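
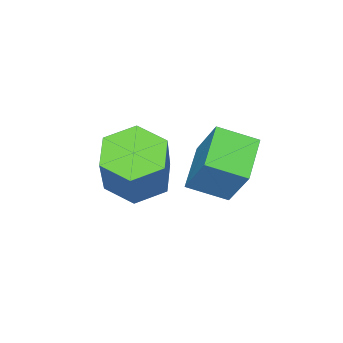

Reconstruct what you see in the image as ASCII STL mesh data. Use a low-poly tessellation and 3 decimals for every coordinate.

solid 
facet normal -0.499 0.779 -0.380
outer loop
vertex -4.717 0.052 0.352
vertex -3.401 0.594 -0.263
vertex -4.992 -0.765 -0.96
endloop
endfacet
facet normal -0.849 -0.350 0.396
outer loop
vertex -4.359 -1.754 -0.477
vertex -4.717 0.052 0.352
vertex -4.992 -0.765 -0.96
endloop
endfacet
facet normal -0.499 0.779 -0.380
outer loop
vertex -4.992 -0.765 -0.96
vertex -3.401 0.594 -0.263
vertex -3.677 -0.223 -1.575
endloop
endfacet
facet normal -0.176 -0.521 -0.835
outer loop
vertex -3.677 -0.223 -1.575
vertex -4.359 -1.754 -0.477
vertex -4.992 -0.765 -0.96
endloop
endfacet
facet normal 0.176 0.521 0.835
outer loop
vertex -4.717 0.052 0.352
vertex -2.768 -0.395 0.22
vertex -3.401 0.594 -0.263
endloop
endfacet
facet normal -0.849 -0.350 0.397
outer loop
vertex -4.083 -0.937 0.835
vertex -4.717 0.052 0.352
vertex -4.359 -1.754 -0.477
endloop
endfacet
facet normal 0.176 0.521 0.835
outer loop
vertex -4.083 -0.937 0.835
vertex -2.768 -0.395 0.22
vertex -4.717 0.052 0.352
endloop
endfacet
facet normal 0.849 0.350 -0.396
outer loop
vertex -3.401 0.594 -0.263
vertex -2.768 -0.395 0.22
vertex -3.677 -0.223 -1.575
endloop
endfacet
facet normal -0.176 -0.521 -0.835
outer loop
vertex -3.043 -1.212 -1.092
vertex -4.359 -1.754 -0.477
vertex -3.677 -0.223 -1.575
endloop
endfacet
facet normal 0.849 0.351 -0.396
outer loop
vertex -3.677 -0.223 -1.575
vertex -2.768 -0.395 0.22
vertex -3.043 -1.212 -1.092
endloop
endfacet
facet normal 0.499 -0.779 0.380
outer loop
vertex -3.043 -1.212 -1.092
vertex -4.083 -0.937 0.835
vertex -4.359 -1.754 -0.477
endloop
endfacet
facet normal 0.499 -0.779 0.380
outer loop
vertex -2.768 -0.395 0.22
vertex -4.083 -0.937 0.835
vertex -3.043 -1.212 -1.092
endloop
endfacet
facet normal -0.472 -0.303 -0.828
outer loop
vertex -2.524 -2.509 -1.995
vertex -3.227 -2.931 -1.44
vertex -3.323 -1.989 -1.73
endloop
endfacet
facet normal 0.354 0.795 -0.493
outer loop
vertex -2.524 -2.509 -1.995
vertex -3.323 -1.989 -1.73
vertex -1.59 -1.908 -0.355
endloop
endfacet
facet normal 0.354 0.795 -0.493
outer loop
vertex -1.59 -1.908 -0.355
vertex -3.323 -1.989 -1.73
vertex -2.39 -1.388 -0.09
endloop
endfacet
facet normal 0.472 0.304 0.828
outer loop
vertex -1.59 -1.908 -0.355
vertex -2.39 -1.388 -0.09
vertex -2.293 -2.329 0.2
endloop
endfacet
facet normal -0.472 -0.303 -0.828
outer loop
vertex -3.323 -1.989 -1.73
vertex -3.227 -2.931 -1.44
vertex -4.026 -2.41 -1.175
endloop
endfacet
facet normal -0.523 0.853 -0.015
outer loop
vertex -3.323 -1.989 -1.73
vertex -4.026 -2.41 -1.175
vertex -2.39 -1.388 -0.09
endloop
endfacet
facet normal -0.522 0.853 -0.015
outer loop
vertex -2.39 -1.388 -0.09
vertex -4.026 -2.41 -1.175
vertex -3.093 -1.809 0.464
endloop
endfacet
facet normal 0.471 0.304 0.828
outer loop
vertex -2.39 -1.388 -0.09
vertex -3.093 -1.809 0.464
vertex -2.293 -2.329 0.2
endloop
endfacet
facet normal -0.472 -0.303 -0.828
outer loop
vertex -4.026 -2.41 -1.175
vertex -3.227 -2.931 -1.44
vertex -3.93 -3.352 -0.885
endloop
endfacet
facet normal -0.877 0.058 0.478
outer loop
vertex -4.026 -2.41 -1.175
vertex -3.93 -3.352 -0.885
vertex -3.093 -1.809 0.464
endloop
endfacet
facet normal -0.876 0.057 0.478
outer loop
vertex -3.093 -1.809 0.464
vertex -3.93 -3.352 -0.885
vertex -2.996 -2.751 0.755
endloop
endfacet
facet normal 0.471 0.304 0.828
outer loop
vertex -3.093 -1.809 0.464
vertex -2.996 -2.751 0.755
vertex -2.293 -2.329 0.2
endloop
endfacet
facet normal -0.472 -0.304 -0.828
outer loop
vertex -3.93 -3.352 -0.885
vertex -3.227 -2.931 -1.44
vertex -3.13 -3.872 -1.15
endloop
endfacet
facet normal -0.354 -0.795 0.493
outer loop
vertex -3.93 -3.352 -0.885
vertex -3.13 -3.872 -1.15
vertex -2.996 -2.751 0.755
endloop
endfacet
facet normal -0.354 -0.795 0.493
outer loop
vertex -2.996 -2.751 0.755
vertex -3.13 -3.872 -1.15
vertex -2.197 -3.271 0.49
endloop
endfacet
facet normal 0.472 0.303 0.828
outer loop
vertex -2.996 -2.751 0.755
vertex -2.197 -3.271 0.49
vertex -2.293 -2.329 0.2
endloop
endfacet
facet normal -0.471 -0.304 -0.828
outer loop
vertex -3.13 -3.872 -1.15
vertex -3.227 -2.931 -1.44
vertex -2.427 -3.451 -1.704
endloop
endfacet
facet normal 0.522 -0.853 0.015
outer loop
vertex -3.13 -3.872 -1.15
vertex -2.427 -3.451 -1.704
vertex -2.197 -3.271 0.49
endloop
endfacet
facet normal 0.523 -0.853 0.015
outer loop
vertex -2.197 -3.271 0.49
vertex -2.427 -3.451 -1.704
vertex -1.494 -2.85 -0.065
endloop
endfacet
facet normal 0.472 0.303 0.828
outer loop
vertex -2.197 -3.271 0.49
vertex -1.494 -2.85 -0.065
vertex -2.293 -2.329 0.2
endloop
endfacet
facet normal -0.471 -0.304 -0.828
outer loop
vertex -2.427 -3.451 -1.704
vertex -3.227 -2.931 -1.44
vertex -2.524 -2.509 -1.995
endloop
endfacet
facet normal 0.877 -0.057 -0.478
outer loop
vertex -2.427 -3.451 -1.704
vertex -2.524 -2.509 -1.995
vertex -1.494 -2.85 -0.065
endloop
endfacet
facet normal 0.876 -0.058 -0.478
outer loop
vertex -1.494 -2.85 -0.065
vertex -2.524 -2.509 -1.995
vertex -1.59 -1.908 -0.355
endloop
endfacet
facet normal 0.472 0.303 0.828
outer loop
vertex -1.494 -2.85 -0.065
vertex -1.59 -1.908 -0.355
vertex -2.293 -2.329 0.2
endloop
endfacet

endsolid


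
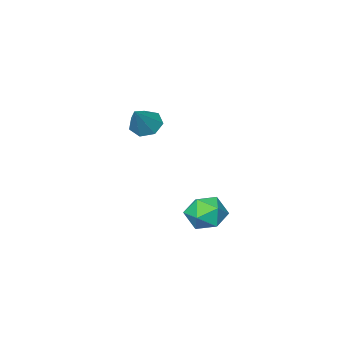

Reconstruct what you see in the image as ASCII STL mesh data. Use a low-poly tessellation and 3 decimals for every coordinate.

solid 
facet normal -0.970 0.020 0.241
outer loop
vertex -4.304 3.025 -3.475
vertex -4.352 2.012 -3.582
vertex -4.118 2.419 -2.676
endloop
endfacet
facet normal -0.618 0.551 0.561
outer loop
vertex -4.304 3.025 -3.475
vertex -4.118 2.419 -2.676
vertex -3.535 3.24 -2.84
endloop
endfacet
facet normal -0.311 0.949 0.055
outer loop
vertex -4.304 3.025 -3.475
vertex -3.535 3.24 -2.84
vertex -3.408 3.34 -3.847
endloop
endfacet
facet normal -0.474 0.664 -0.578
outer loop
vertex -4.304 3.025 -3.475
vertex -3.408 3.34 -3.847
vertex -3.912 2.581 -4.306
endloop
endfacet
facet normal -0.881 0.091 -0.464
outer loop
vertex -4.304 3.025 -3.475
vertex -3.912 2.581 -4.306
vertex -4.352 2.012 -3.582
endloop
endfacet
facet normal -0.100 0.263 0.960
outer loop
vertex -3.535 3.24 -2.84
vertex -4.118 2.419 -2.676
vertex -3.108 2.359 -2.554
endloop
endfacet
facet normal -0.671 -0.596 0.441
outer loop
vertex -4.118 2.419 -2.676
vertex -4.352 2.012 -3.582
vertex -3.612 1.6 -3.013
endloop
endfacet
facet normal -0.527 -0.483 -0.700
outer loop
vertex -4.352 2.012 -3.582
vertex -3.912 2.581 -4.306
vertex -3.485 1.7 -4.02
endloop
endfacet
facet normal 0.133 0.446 -0.885
outer loop
vertex -3.912 2.581 -4.306
vertex -3.408 3.34 -3.847
vertex -2.902 2.521 -4.184
endloop
endfacet
facet normal 0.397 0.907 0.140
outer loop
vertex -3.408 3.34 -3.847
vertex -3.535 3.24 -2.84
vertex -2.668 2.928 -3.278
endloop
endfacet
facet normal 0.474 -0.664 0.578
outer loop
vertex -2.716 1.915 -3.385
vertex -3.108 2.359 -2.554
vertex -3.612 1.6 -3.013
endloop
endfacet
facet normal 0.311 -0.949 -0.055
outer loop
vertex -2.716 1.915 -3.385
vertex -3.612 1.6 -3.013
vertex -3.485 1.7 -4.02
endloop
endfacet
facet normal 0.618 -0.551 -0.561
outer loop
vertex -2.716 1.915 -3.385
vertex -3.485 1.7 -4.02
vertex -2.902 2.521 -4.184
endloop
endfacet
facet normal 0.970 -0.020 -0.241
outer loop
vertex -2.716 1.915 -3.385
vertex -2.902 2.521 -4.184
vertex -2.668 2.928 -3.278
endloop
endfacet
facet normal 0.881 -0.091 0.464
outer loop
vertex -2.716 1.915 -3.385
vertex -2.668 2.928 -3.278
vertex -3.108 2.359 -2.554
endloop
endfacet
facet normal -0.133 -0.446 0.885
outer loop
vertex -3.612 1.6 -3.013
vertex -3.108 2.359 -2.554
vertex -4.118 2.419 -2.676
endloop
endfacet
facet normal -0.397 -0.907 -0.140
outer loop
vertex -3.485 1.7 -4.02
vertex -3.612 1.6 -3.013
vertex -4.352 2.012 -3.582
endloop
endfacet
facet normal 0.100 -0.263 -0.960
outer loop
vertex -2.902 2.521 -4.184
vertex -3.485 1.7 -4.02
vertex -3.912 2.581 -4.306
endloop
endfacet
facet normal 0.671 0.596 -0.441
outer loop
vertex -2.668 2.928 -3.278
vertex -2.902 2.521 -4.184
vertex -3.408 3.34 -3.847
endloop
endfacet
facet normal 0.527 0.483 0.700
outer loop
vertex -3.108 2.359 -2.554
vertex -2.668 2.928 -3.278
vertex -3.535 3.24 -2.84
endloop
endfacet
facet normal -0.605 -0.333 -0.723
outer loop
vertex -1.372 0.682 1.054
vertex -1.871 0.436 1.585
vertex -1.837 1.123 1.24
endloop
endfacet
facet normal 0.595 0.750 -0.290
outer loop
vertex -1.372 0.682 1.054
vertex -1.837 1.123 1.24
vertex -0.909 0.964 2.735
endloop
endfacet
facet normal -0.606 -0.333 -0.722
outer loop
vertex -1.837 1.123 1.24
vertex -1.871 0.436 1.585
vertex -2.328 1.047 1.687
endloop
endfacet
facet normal -0.037 0.991 0.128
outer loop
vertex -1.837 1.123 1.24
vertex -2.328 1.047 1.687
vertex -0.909 0.964 2.735
endloop
endfacet
facet normal -0.605 -0.332 -0.723
outer loop
vertex -2.328 1.047 1.687
vertex -1.871 0.436 1.585
vertex -2.476 0.511 2.057
endloop
endfacet
facet normal -0.458 0.587 0.667
outer loop
vertex -2.328 1.047 1.687
vertex -2.476 0.511 2.057
vertex -0.909 0.964 2.735
endloop
endfacet
facet normal -0.605 -0.333 -0.723
outer loop
vertex -2.476 0.511 2.057
vertex -1.871 0.436 1.585
vertex -2.168 -0.082 2.072
endloop
endfacet
facet normal -0.353 -0.160 0.922
outer loop
vertex -2.476 0.511 2.057
vertex -2.168 -0.082 2.072
vertex -0.909 0.964 2.735
endloop
endfacet
facet normal -0.606 -0.332 -0.723
outer loop
vertex -2.168 -0.082 2.072
vertex -1.871 0.436 1.585
vertex -1.637 -0.285 1.72
endloop
endfacet
facet normal 0.201 -0.686 0.699
outer loop
vertex -2.168 -0.082 2.072
vertex -1.637 -0.285 1.72
vertex -0.909 0.964 2.735
endloop
endfacet
facet normal -0.606 -0.332 -0.723
outer loop
vertex -1.637 -0.285 1.72
vertex -1.871 0.436 1.585
vertex -1.283 0.055 1.267
endloop
endfacet
facet normal 0.786 -0.595 0.168
outer loop
vertex -1.637 -0.285 1.72
vertex -1.283 0.055 1.267
vertex -0.909 0.964 2.735
endloop
endfacet
facet normal -0.606 -0.332 -0.723
outer loop
vertex -1.283 0.055 1.267
vertex -1.871 0.436 1.585
vertex -1.372 0.682 1.054
endloop
endfacet
facet normal 0.961 0.044 -0.272
outer loop
vertex -1.283 0.055 1.267
vertex -1.372 0.682 1.054
vertex -0.909 0.964 2.735
endloop
endfacet

endsolid


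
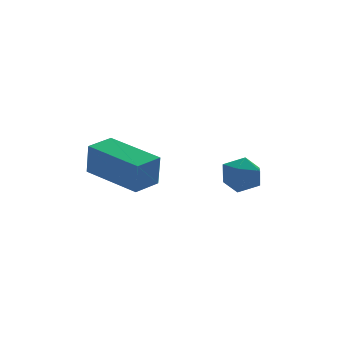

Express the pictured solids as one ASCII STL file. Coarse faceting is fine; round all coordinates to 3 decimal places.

solid 
facet normal -0.907 -0.416 -0.069
outer loop
vertex -2.562 -2.573 -2.234
vertex -3.384 -0.827 -1.955
vertex -2.559 -2.4 -3.31
endloop
endfacet
facet normal 0.422 -0.895 -0.143
outer loop
vertex -1.716 -2.013 -3.245
vertex -2.562 -2.573 -2.234
vertex -2.559 -2.4 -3.31
endloop
endfacet
facet normal -0.907 -0.416 -0.069
outer loop
vertex -2.559 -2.4 -3.31
vertex -3.384 -0.827 -1.955
vertex -3.381 -0.654 -3.031
endloop
endfacet
facet normal 0.003 0.159 -0.987
outer loop
vertex -3.381 -0.654 -3.031
vertex -1.716 -2.013 -3.245
vertex -2.559 -2.4 -3.31
endloop
endfacet
facet normal -0.003 -0.159 0.987
outer loop
vertex -2.562 -2.573 -2.234
vertex -2.541 -0.44 -1.89
vertex -3.384 -0.827 -1.955
endloop
endfacet
facet normal 0.422 -0.895 -0.143
outer loop
vertex -1.719 -2.186 -2.169
vertex -2.562 -2.573 -2.234
vertex -1.716 -2.013 -3.245
endloop
endfacet
facet normal -0.003 -0.159 0.987
outer loop
vertex -1.719 -2.186 -2.169
vertex -2.541 -0.44 -1.89
vertex -2.562 -2.573 -2.234
endloop
endfacet
facet normal -0.422 0.895 0.143
outer loop
vertex -3.384 -0.827 -1.955
vertex -2.541 -0.44 -1.89
vertex -3.381 -0.654 -3.031
endloop
endfacet
facet normal 0.003 0.159 -0.987
outer loop
vertex -2.538 -0.267 -2.966
vertex -1.716 -2.013 -3.245
vertex -3.381 -0.654 -3.031
endloop
endfacet
facet normal -0.422 0.895 0.143
outer loop
vertex -3.381 -0.654 -3.031
vertex -2.541 -0.44 -1.89
vertex -2.538 -0.267 -2.966
endloop
endfacet
facet normal 0.907 0.416 0.069
outer loop
vertex -2.538 -0.267 -2.966
vertex -1.719 -2.186 -2.169
vertex -1.716 -2.013 -3.245
endloop
endfacet
facet normal 0.907 0.416 0.069
outer loop
vertex -2.541 -0.44 -1.89
vertex -1.719 -2.186 -2.169
vertex -2.538 -0.267 -2.966
endloop
endfacet
facet normal 0.056 0.940 -0.338
outer loop
vertex 1.138 -1.802 -3.704
vertex 0.458 -1.705 -3.547
vertex 0.954 -1.562 -3.067
endloop
endfacet
facet normal 0.685 0.724 -0.075
outer loop
vertex 1.138 -1.802 -3.704
vertex 0.954 -1.562 -3.067
vertex 1.461 -2.048 -3.128
endloop
endfacet
facet normal 0.888 0.145 -0.436
outer loop
vertex 1.138 -1.802 -3.704
vertex 1.461 -2.048 -3.128
vertex 1.279 -2.49 -3.645
endloop
endfacet
facet normal 0.387 0.000 -0.922
outer loop
vertex 1.138 -1.802 -3.704
vertex 1.279 -2.49 -3.645
vertex 0.659 -2.278 -3.905
endloop
endfacet
facet normal -0.128 0.493 -0.861
outer loop
vertex 1.138 -1.802 -3.704
vertex 0.659 -2.278 -3.905
vertex 0.458 -1.705 -3.547
endloop
endfacet
facet normal 0.587 0.537 0.606
outer loop
vertex 1.461 -2.048 -3.128
vertex 0.954 -1.562 -3.067
vertex 0.981 -2.102 -2.615
endloop
endfacet
facet normal -0.430 0.884 0.181
outer loop
vertex 0.954 -1.562 -3.067
vertex 0.458 -1.705 -3.547
vertex 0.361 -1.89 -2.875
endloop
endfacet
facet normal -0.729 0.160 -0.665
outer loop
vertex 0.458 -1.705 -3.547
vertex 0.659 -2.278 -3.905
vertex 0.179 -2.332 -3.392
endloop
endfacet
facet normal 0.104 -0.635 -0.765
outer loop
vertex 0.659 -2.278 -3.905
vertex 1.279 -2.49 -3.645
vertex 0.686 -2.818 -3.453
endloop
endfacet
facet normal 0.915 -0.402 0.021
outer loop
vertex 1.279 -2.49 -3.645
vertex 1.461 -2.048 -3.128
vertex 1.182 -2.675 -2.973
endloop
endfacet
facet normal -0.387 -0.000 0.922
outer loop
vertex 0.502 -2.578 -2.816
vertex 0.981 -2.102 -2.615
vertex 0.361 -1.89 -2.875
endloop
endfacet
facet normal -0.888 -0.145 0.436
outer loop
vertex 0.502 -2.578 -2.816
vertex 0.361 -1.89 -2.875
vertex 0.179 -2.332 -3.392
endloop
endfacet
facet normal -0.685 -0.724 0.075
outer loop
vertex 0.502 -2.578 -2.816
vertex 0.179 -2.332 -3.392
vertex 0.686 -2.818 -3.453
endloop
endfacet
facet normal -0.056 -0.940 0.338
outer loop
vertex 0.502 -2.578 -2.816
vertex 0.686 -2.818 -3.453
vertex 1.182 -2.675 -2.973
endloop
endfacet
facet normal 0.128 -0.493 0.861
outer loop
vertex 0.502 -2.578 -2.816
vertex 1.182 -2.675 -2.973
vertex 0.981 -2.102 -2.615
endloop
endfacet
facet normal -0.104 0.635 0.765
outer loop
vertex 0.361 -1.89 -2.875
vertex 0.981 -2.102 -2.615
vertex 0.954 -1.562 -3.067
endloop
endfacet
facet normal -0.915 0.402 -0.021
outer loop
vertex 0.179 -2.332 -3.392
vertex 0.361 -1.89 -2.875
vertex 0.458 -1.705 -3.547
endloop
endfacet
facet normal -0.587 -0.537 -0.606
outer loop
vertex 0.686 -2.818 -3.453
vertex 0.179 -2.332 -3.392
vertex 0.659 -2.278 -3.905
endloop
endfacet
facet normal 0.430 -0.884 -0.181
outer loop
vertex 1.182 -2.675 -2.973
vertex 0.686 -2.818 -3.453
vertex 1.279 -2.49 -3.645
endloop
endfacet
facet normal 0.729 -0.160 0.665
outer loop
vertex 0.981 -2.102 -2.615
vertex 1.182 -2.675 -2.973
vertex 1.461 -2.048 -3.128
endloop
endfacet

endsolid


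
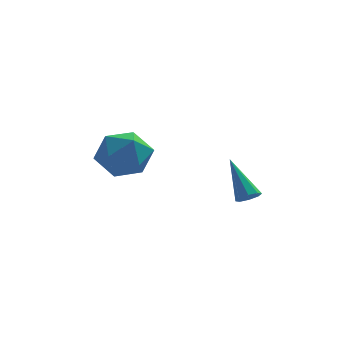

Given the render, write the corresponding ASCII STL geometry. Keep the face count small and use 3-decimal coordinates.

solid 
facet normal -0.340 0.614 0.712
outer loop
vertex -4.095 3.852 -2.656
vertex -4.191 2.909 -1.889
vertex -3.153 3.547 -1.944
endloop
endfacet
facet normal 0.104 0.957 0.272
outer loop
vertex -4.095 3.852 -2.656
vertex -3.153 3.547 -1.944
vertex -2.962 3.857 -3.108
endloop
endfacet
facet normal -0.159 0.907 -0.389
outer loop
vertex -4.095 3.852 -2.656
vertex -2.962 3.857 -3.108
vertex -3.883 3.41 -3.773
endloop
endfacet
facet normal -0.767 0.534 -0.357
outer loop
vertex -4.095 3.852 -2.656
vertex -3.883 3.41 -3.773
vertex -4.642 2.824 -3.019
endloop
endfacet
facet normal -0.878 0.353 0.324
outer loop
vertex -4.095 3.852 -2.656
vertex -4.642 2.824 -3.019
vertex -4.191 2.909 -1.889
endloop
endfacet
facet normal 0.733 0.618 0.285
outer loop
vertex -2.962 3.857 -3.108
vertex -3.153 3.547 -1.944
vertex -2.358 2.916 -2.621
endloop
endfacet
facet normal 0.014 0.064 0.998
outer loop
vertex -3.153 3.547 -1.944
vertex -4.191 2.909 -1.889
vertex -3.117 2.33 -1.867
endloop
endfacet
facet normal -0.857 -0.359 0.369
outer loop
vertex -4.191 2.909 -1.889
vertex -4.642 2.824 -3.019
vertex -4.038 1.883 -2.532
endloop
endfacet
facet normal -0.677 -0.066 -0.733
outer loop
vertex -4.642 2.824 -3.019
vertex -3.883 3.41 -3.773
vertex -3.847 2.193 -3.696
endloop
endfacet
facet normal 0.306 0.538 -0.785
outer loop
vertex -3.883 3.41 -3.773
vertex -2.962 3.857 -3.108
vertex -2.809 2.831 -3.751
endloop
endfacet
facet normal 0.767 -0.534 0.357
outer loop
vertex -2.905 1.888 -2.984
vertex -2.358 2.916 -2.621
vertex -3.117 2.33 -1.867
endloop
endfacet
facet normal 0.159 -0.907 0.389
outer loop
vertex -2.905 1.888 -2.984
vertex -3.117 2.33 -1.867
vertex -4.038 1.883 -2.532
endloop
endfacet
facet normal -0.104 -0.957 -0.272
outer loop
vertex -2.905 1.888 -2.984
vertex -4.038 1.883 -2.532
vertex -3.847 2.193 -3.696
endloop
endfacet
facet normal 0.340 -0.614 -0.712
outer loop
vertex -2.905 1.888 -2.984
vertex -3.847 2.193 -3.696
vertex -2.809 2.831 -3.751
endloop
endfacet
facet normal 0.878 -0.353 -0.324
outer loop
vertex -2.905 1.888 -2.984
vertex -2.809 2.831 -3.751
vertex -2.358 2.916 -2.621
endloop
endfacet
facet normal 0.677 0.066 0.733
outer loop
vertex -3.117 2.33 -1.867
vertex -2.358 2.916 -2.621
vertex -3.153 3.547 -1.944
endloop
endfacet
facet normal -0.306 -0.538 0.785
outer loop
vertex -4.038 1.883 -2.532
vertex -3.117 2.33 -1.867
vertex -4.191 2.909 -1.889
endloop
endfacet
facet normal -0.733 -0.618 -0.285
outer loop
vertex -3.847 2.193 -3.696
vertex -4.038 1.883 -2.532
vertex -4.642 2.824 -3.019
endloop
endfacet
facet normal -0.014 -0.064 -0.998
outer loop
vertex -2.809 2.831 -3.751
vertex -3.847 2.193 -3.696
vertex -3.883 3.41 -3.773
endloop
endfacet
facet normal 0.857 0.359 -0.369
outer loop
vertex -2.358 2.916 -2.621
vertex -2.809 2.831 -3.751
vertex -2.962 3.857 -3.108
endloop
endfacet
facet normal 0.340 -0.581 -0.739
outer loop
vertex 1.569 0.028 -3.61
vertex 1.091 -0.047 -3.771
vertex 1.456 0.295 -3.872
endloop
endfacet
facet normal 0.790 0.566 0.236
outer loop
vertex 1.569 0.028 -3.61
vertex 1.456 0.295 -3.872
vertex 0.429 1.087 -2.329
endloop
endfacet
facet normal 0.340 -0.581 -0.740
outer loop
vertex 1.456 0.295 -3.872
vertex 1.091 -0.047 -3.771
vertex 1.129 0.361 -4.074
endloop
endfacet
facet normal 0.335 0.910 -0.244
outer loop
vertex 1.456 0.295 -3.872
vertex 1.129 0.361 -4.074
vertex 0.429 1.087 -2.329
endloop
endfacet
facet normal 0.340 -0.581 -0.740
outer loop
vertex 1.129 0.361 -4.074
vertex 1.091 -0.047 -3.771
vertex 0.779 0.188 -4.099
endloop
endfacet
facet normal -0.362 0.800 -0.478
outer loop
vertex 1.129 0.361 -4.074
vertex 0.779 0.188 -4.099
vertex 0.429 1.087 -2.329
endloop
endfacet
facet normal 0.339 -0.582 -0.739
outer loop
vertex 0.779 0.188 -4.099
vertex 1.091 -0.047 -3.771
vertex 0.613 -0.122 -3.931
endloop
endfacet
facet normal -0.895 0.301 -0.330
outer loop
vertex 0.779 0.188 -4.099
vertex 0.613 -0.122 -3.931
vertex 0.429 1.087 -2.329
endloop
endfacet
facet normal 0.339 -0.580 -0.740
outer loop
vertex 0.613 -0.122 -3.931
vertex 1.091 -0.047 -3.771
vertex 0.726 -0.389 -3.67
endloop
endfacet
facet normal -0.950 -0.293 0.112
outer loop
vertex 0.613 -0.122 -3.931
vertex 0.726 -0.389 -3.67
vertex 0.429 1.087 -2.329
endloop
endfacet
facet normal 0.341 -0.582 -0.738
outer loop
vertex 0.726 -0.389 -3.67
vertex 1.091 -0.047 -3.771
vertex 1.053 -0.455 -3.467
endloop
endfacet
facet normal -0.495 -0.637 0.591
outer loop
vertex 0.726 -0.389 -3.67
vertex 1.053 -0.455 -3.467
vertex 0.429 1.087 -2.329
endloop
endfacet
facet normal 0.339 -0.582 -0.739
outer loop
vertex 1.053 -0.455 -3.467
vertex 1.091 -0.047 -3.771
vertex 1.402 -0.282 -3.443
endloop
endfacet
facet normal 0.204 -0.526 0.825
outer loop
vertex 1.053 -0.455 -3.467
vertex 1.402 -0.282 -3.443
vertex 0.429 1.087 -2.329
endloop
endfacet
facet normal 0.340 -0.581 -0.739
outer loop
vertex 1.402 -0.282 -3.443
vertex 1.091 -0.047 -3.771
vertex 1.569 0.028 -3.61
endloop
endfacet
facet normal 0.734 -0.030 0.678
outer loop
vertex 1.402 -0.282 -3.443
vertex 1.569 0.028 -3.61
vertex 0.429 1.087 -2.329
endloop
endfacet

endsolid


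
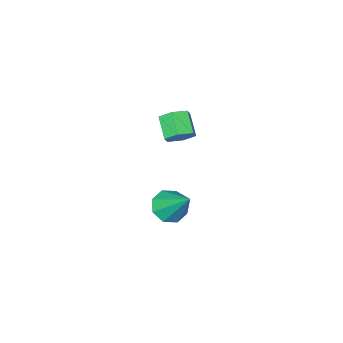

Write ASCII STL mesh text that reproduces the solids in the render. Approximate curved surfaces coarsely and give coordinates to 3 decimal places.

solid 
facet normal 0.304 0.754 -0.583
outer loop
vertex -1.342 -3.334 3.074
vertex -1.99 -3.158 2.964
vertex -1.649 -2.89 3.488
endloop
endfacet
facet normal 0.839 0.078 0.539
outer loop
vertex -1.342 -3.334 3.074
vertex -1.649 -2.89 3.488
vertex -1.683 -4.178 3.727
endloop
endfacet
facet normal 0.838 0.078 0.539
outer loop
vertex -1.683 -4.178 3.727
vertex -1.649 -2.89 3.488
vertex -1.99 -3.734 4.14
endloop
endfacet
facet normal -0.305 -0.753 0.583
outer loop
vertex -1.683 -4.178 3.727
vertex -1.99 -3.734 4.14
vertex -2.33 -4.002 3.616
endloop
endfacet
facet normal 0.304 0.753 -0.583
outer loop
vertex -1.649 -2.89 3.488
vertex -1.99 -3.158 2.964
vertex -2.297 -2.714 3.377
endloop
endfacet
facet normal 0.028 0.604 0.796
outer loop
vertex -1.649 -2.89 3.488
vertex -2.297 -2.714 3.377
vertex -1.99 -3.734 4.14
endloop
endfacet
facet normal 0.029 0.604 0.796
outer loop
vertex -1.99 -3.734 4.14
vertex -2.297 -2.714 3.377
vertex -2.637 -3.558 4.03
endloop
endfacet
facet normal -0.304 -0.754 0.583
outer loop
vertex -1.99 -3.734 4.14
vertex -2.637 -3.558 4.03
vertex -2.33 -4.002 3.616
endloop
endfacet
facet normal 0.305 0.753 -0.583
outer loop
vertex -2.297 -2.714 3.377
vertex -1.99 -3.158 2.964
vertex -2.637 -2.982 2.853
endloop
endfacet
facet normal -0.811 0.526 0.257
outer loop
vertex -2.297 -2.714 3.377
vertex -2.637 -2.982 2.853
vertex -2.637 -3.558 4.03
endloop
endfacet
facet normal -0.810 0.527 0.258
outer loop
vertex -2.637 -3.558 4.03
vertex -2.637 -2.982 2.853
vertex -2.978 -3.826 3.506
endloop
endfacet
facet normal -0.304 -0.754 0.583
outer loop
vertex -2.637 -3.558 4.03
vertex -2.978 -3.826 3.506
vertex -2.33 -4.002 3.616
endloop
endfacet
facet normal 0.305 0.753 -0.583
outer loop
vertex -2.637 -2.982 2.853
vertex -1.99 -3.158 2.964
vertex -2.33 -3.426 2.44
endloop
endfacet
facet normal -0.839 -0.078 -0.539
outer loop
vertex -2.637 -2.982 2.853
vertex -2.33 -3.426 2.44
vertex -2.978 -3.826 3.506
endloop
endfacet
facet normal -0.839 -0.077 -0.539
outer loop
vertex -2.978 -3.826 3.506
vertex -2.33 -3.426 2.44
vertex -2.671 -4.27 3.092
endloop
endfacet
facet normal -0.304 -0.754 0.583
outer loop
vertex -2.978 -3.826 3.506
vertex -2.671 -4.27 3.092
vertex -2.33 -4.002 3.616
endloop
endfacet
facet normal 0.304 0.754 -0.583
outer loop
vertex -2.33 -3.426 2.44
vertex -1.99 -3.158 2.964
vertex -1.683 -3.602 2.55
endloop
endfacet
facet normal -0.029 -0.604 -0.797
outer loop
vertex -2.33 -3.426 2.44
vertex -1.683 -3.602 2.55
vertex -2.671 -4.27 3.092
endloop
endfacet
facet normal -0.028 -0.605 -0.796
outer loop
vertex -2.671 -4.27 3.092
vertex -1.683 -3.602 2.55
vertex -2.023 -4.446 3.203
endloop
endfacet
facet normal -0.304 -0.753 0.583
outer loop
vertex -2.671 -4.27 3.092
vertex -2.023 -4.446 3.203
vertex -2.33 -4.002 3.616
endloop
endfacet
facet normal 0.304 0.754 -0.583
outer loop
vertex -1.683 -3.602 2.55
vertex -1.99 -3.158 2.964
vertex -1.342 -3.334 3.074
endloop
endfacet
facet normal 0.810 -0.526 -0.258
outer loop
vertex -1.683 -3.602 2.55
vertex -1.342 -3.334 3.074
vertex -2.023 -4.446 3.203
endloop
endfacet
facet normal 0.811 -0.526 -0.257
outer loop
vertex -2.023 -4.446 3.203
vertex -1.342 -3.334 3.074
vertex -1.683 -4.178 3.727
endloop
endfacet
facet normal -0.305 -0.753 0.583
outer loop
vertex -2.023 -4.446 3.203
vertex -1.683 -4.178 3.727
vertex -2.33 -4.002 3.616
endloop
endfacet
facet normal 0.005 -0.683 -0.730
outer loop
vertex -1.208 -3.99 -1.976
vertex -2.045 -3.946 -2.023
vertex -1.407 -3.545 -2.394
endloop
endfacet
facet normal 0.883 0.463 0.073
outer loop
vertex -1.208 -3.99 -1.976
vertex -1.407 -3.545 -2.394
vertex -2.055 -2.594 -0.577
endloop
endfacet
facet normal 0.005 -0.683 -0.730
outer loop
vertex -1.407 -3.545 -2.394
vertex -2.045 -3.946 -2.023
vertex -1.981 -3.334 -2.595
endloop
endfacet
facet normal 0.420 0.857 -0.299
outer loop
vertex -1.407 -3.545 -2.394
vertex -1.981 -3.334 -2.595
vertex -2.055 -2.594 -0.577
endloop
endfacet
facet normal 0.005 -0.683 -0.730
outer loop
vertex -1.981 -3.334 -2.595
vertex -2.045 -3.946 -2.023
vertex -2.592 -3.482 -2.461
endloop
endfacet
facet normal -0.291 0.895 -0.339
outer loop
vertex -1.981 -3.334 -2.595
vertex -2.592 -3.482 -2.461
vertex -2.055 -2.594 -0.577
endloop
endfacet
facet normal 0.005 -0.683 -0.730
outer loop
vertex -2.592 -3.482 -2.461
vertex -2.045 -3.946 -2.023
vertex -2.883 -3.902 -2.07
endloop
endfacet
facet normal -0.832 0.554 -0.024
outer loop
vertex -2.592 -3.482 -2.461
vertex -2.883 -3.902 -2.07
vertex -2.055 -2.594 -0.577
endloop
endfacet
facet normal 0.005 -0.683 -0.730
outer loop
vertex -2.883 -3.902 -2.07
vertex -2.045 -3.946 -2.023
vertex -2.683 -4.347 -1.652
endloop
endfacet
facet normal -0.887 0.035 0.461
outer loop
vertex -2.883 -3.902 -2.07
vertex -2.683 -4.347 -1.652
vertex -2.055 -2.594 -0.577
endloop
endfacet
facet normal 0.004 -0.682 -0.731
outer loop
vertex -2.683 -4.347 -1.652
vertex -2.045 -3.946 -2.023
vertex -2.11 -4.558 -1.452
endloop
endfacet
facet normal -0.423 -0.359 0.832
outer loop
vertex -2.683 -4.347 -1.652
vertex -2.11 -4.558 -1.452
vertex -2.055 -2.594 -0.577
endloop
endfacet
facet normal 0.005 -0.682 -0.731
outer loop
vertex -2.11 -4.558 -1.452
vertex -2.045 -3.946 -2.023
vertex -1.499 -4.41 -1.586
endloop
endfacet
facet normal 0.287 -0.397 0.872
outer loop
vertex -2.11 -4.558 -1.452
vertex -1.499 -4.41 -1.586
vertex -2.055 -2.594 -0.577
endloop
endfacet
facet normal 0.005 -0.682 -0.731
outer loop
vertex -1.499 -4.41 -1.586
vertex -2.045 -3.946 -2.023
vertex -1.208 -3.99 -1.976
endloop
endfacet
facet normal 0.828 -0.056 0.558
outer loop
vertex -1.499 -4.41 -1.586
vertex -1.208 -3.99 -1.976
vertex -2.055 -2.594 -0.577
endloop
endfacet

endsolid


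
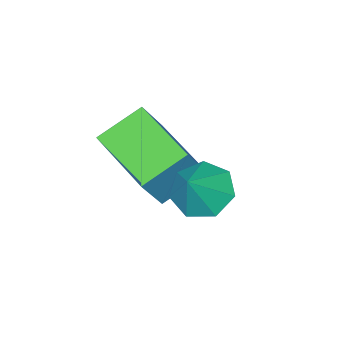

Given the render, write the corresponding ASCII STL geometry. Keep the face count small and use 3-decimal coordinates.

solid 
facet normal -0.545 -0.043 -0.837
outer loop
vertex -3.005 -0.876 0.98
vertex -2.449 1.19 0.511
vertex -1.783 -1.379 0.21
endloop
endfacet
facet normal -0.254 -0.943 0.214
outer loop
vertex -0.911 -1.31 1.549
vertex -3.005 -0.876 0.98
vertex -1.783 -1.379 0.21
endloop
endfacet
facet normal -0.545 -0.043 -0.837
outer loop
vertex -1.783 -1.379 0.21
vertex -2.449 1.19 0.511
vertex -1.227 0.686 -0.259
endloop
endfacet
facet normal 0.799 -0.329 -0.503
outer loop
vertex -1.227 0.686 -0.259
vertex -0.911 -1.31 1.549
vertex -1.783 -1.379 0.21
endloop
endfacet
facet normal -0.799 0.329 0.503
outer loop
vertex -3.005 -0.876 0.98
vertex -1.577 1.259 1.85
vertex -2.449 1.19 0.511
endloop
endfacet
facet normal -0.254 -0.943 0.215
outer loop
vertex -2.133 -0.806 2.319
vertex -3.005 -0.876 0.98
vertex -0.911 -1.31 1.549
endloop
endfacet
facet normal -0.799 0.329 0.503
outer loop
vertex -2.133 -0.806 2.319
vertex -1.577 1.259 1.85
vertex -3.005 -0.876 0.98
endloop
endfacet
facet normal 0.254 0.943 -0.214
outer loop
vertex -2.449 1.19 0.511
vertex -1.577 1.259 1.85
vertex -1.227 0.686 -0.259
endloop
endfacet
facet normal 0.799 -0.329 -0.503
outer loop
vertex -0.355 0.756 1.08
vertex -0.911 -1.31 1.549
vertex -1.227 0.686 -0.259
endloop
endfacet
facet normal 0.253 0.943 -0.214
outer loop
vertex -1.227 0.686 -0.259
vertex -1.577 1.259 1.85
vertex -0.355 0.756 1.08
endloop
endfacet
facet normal 0.545 0.043 0.837
outer loop
vertex -0.355 0.756 1.08
vertex -2.133 -0.806 2.319
vertex -0.911 -1.31 1.549
endloop
endfacet
facet normal 0.545 0.043 0.837
outer loop
vertex -1.577 1.259 1.85
vertex -2.133 -0.806 2.319
vertex -0.355 0.756 1.08
endloop
endfacet
facet normal -0.631 -0.152 -0.760
outer loop
vertex -0.626 1.449 0.891
vertex -1.15 2.101 1.196
vertex -0.472 2.156 0.622
endloop
endfacet
facet normal 0.969 -0.236 -0.066
outer loop
vertex -0.626 1.449 0.891
vertex -0.472 2.156 0.622
vertex -0.33 2.299 2.184
endloop
endfacet
facet normal -0.631 -0.153 -0.760
outer loop
vertex -0.472 2.156 0.622
vertex -1.15 2.101 1.196
vertex -0.829 2.822 0.784
endloop
endfacet
facet normal 0.862 0.492 -0.123
outer loop
vertex -0.472 2.156 0.622
vertex -0.829 2.822 0.784
vertex -0.33 2.299 2.184
endloop
endfacet
facet normal -0.631 -0.153 -0.760
outer loop
vertex -0.829 2.822 0.784
vertex -1.15 2.101 1.196
vertex -1.428 2.944 1.257
endloop
endfacet
facet normal 0.354 0.910 0.214
outer loop
vertex -0.829 2.822 0.784
vertex -1.428 2.944 1.257
vertex -0.33 2.299 2.184
endloop
endfacet
facet normal -0.630 -0.153 -0.761
outer loop
vertex -1.428 2.944 1.257
vertex -1.15 2.101 1.196
vertex -1.818 2.431 1.683
endloop
endfacet
facet normal -0.170 0.703 0.691
outer loop
vertex -1.428 2.944 1.257
vertex -1.818 2.431 1.683
vertex -0.33 2.299 2.184
endloop
endfacet
facet normal -0.631 -0.154 -0.761
outer loop
vertex -1.818 2.431 1.683
vertex -1.15 2.101 1.196
vertex -1.705 1.67 1.743
endloop
endfacet
facet normal -0.317 0.028 0.948
outer loop
vertex -1.818 2.431 1.683
vertex -1.705 1.67 1.743
vertex -0.33 2.299 2.184
endloop
endfacet
facet normal -0.631 -0.152 -0.760
outer loop
vertex -1.705 1.67 1.743
vertex -1.15 2.101 1.196
vertex -1.174 1.232 1.39
endloop
endfacet
facet normal 0.024 -0.609 0.793
outer loop
vertex -1.705 1.67 1.743
vertex -1.174 1.232 1.39
vertex -0.33 2.299 2.184
endloop
endfacet
facet normal -0.632 -0.152 -0.760
outer loop
vertex -1.174 1.232 1.39
vertex -1.15 2.101 1.196
vertex -0.626 1.449 0.891
endloop
endfacet
facet normal 0.598 -0.726 0.340
outer loop
vertex -1.174 1.232 1.39
vertex -0.626 1.449 0.891
vertex -0.33 2.299 2.184
endloop
endfacet

endsolid


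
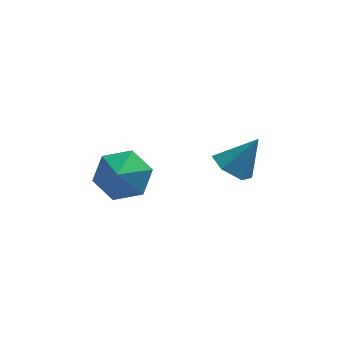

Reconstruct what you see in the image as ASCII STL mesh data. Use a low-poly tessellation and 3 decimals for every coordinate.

solid 
facet normal 0.177 0.740 -0.649
outer loop
vertex -2.75 -3.029 -1.216
vertex -3.443 -2.387 -0.674
vertex -2.388 -2.401 -0.402
endloop
endfacet
facet normal 0.584 -0.747 0.317
outer loop
vertex -2.75 -3.029 -1.216
vertex -2.388 -2.401 -0.402
vertex -3.637 -3.193 0.034
endloop
endfacet
facet normal 0.177 0.740 -0.649
outer loop
vertex -2.388 -2.401 -0.402
vertex -3.443 -2.387 -0.674
vertex -3.082 -1.759 0.14
endloop
endfacet
facet normal 0.451 -0.238 0.860
outer loop
vertex -2.388 -2.401 -0.402
vertex -3.082 -1.759 0.14
vertex -3.637 -3.193 0.034
endloop
endfacet
facet normal 0.177 0.740 -0.649
outer loop
vertex -3.082 -1.759 0.14
vertex -3.443 -2.387 -0.674
vertex -4.137 -1.745 -0.131
endloop
endfacet
facet normal -0.248 0.025 0.968
outer loop
vertex -3.082 -1.759 0.14
vertex -4.137 -1.745 -0.131
vertex -3.637 -3.193 0.034
endloop
endfacet
facet normal 0.177 0.740 -0.649
outer loop
vertex -4.137 -1.745 -0.131
vertex -3.443 -2.387 -0.674
vertex -4.499 -2.372 -0.945
endloop
endfacet
facet normal -0.816 -0.221 0.533
outer loop
vertex -4.137 -1.745 -0.131
vertex -4.499 -2.372 -0.945
vertex -3.637 -3.193 0.034
endloop
endfacet
facet normal 0.177 0.740 -0.649
outer loop
vertex -4.499 -2.372 -0.945
vertex -3.443 -2.387 -0.674
vertex -3.805 -3.015 -1.488
endloop
endfacet
facet normal -0.684 -0.730 -0.010
outer loop
vertex -4.499 -2.372 -0.945
vertex -3.805 -3.015 -1.488
vertex -3.637 -3.193 0.034
endloop
endfacet
facet normal 0.177 0.740 -0.649
outer loop
vertex -3.805 -3.015 -1.488
vertex -3.443 -2.387 -0.674
vertex -2.75 -3.029 -1.216
endloop
endfacet
facet normal 0.017 -0.993 -0.118
outer loop
vertex -3.805 -3.015 -1.488
vertex -2.75 -3.029 -1.216
vertex -3.637 -3.193 0.034
endloop
endfacet
facet normal -0.579 -0.146 -0.802
outer loop
vertex 0.868 -0.943 -1.483
vertex 0.448 -1.579 -1.064
vertex 0.163 -0.759 -1.008
endloop
endfacet
facet normal 0.324 0.939 0.118
outer loop
vertex 0.868 -0.943 -1.483
vertex 0.163 -0.759 -1.008
vertex 1.392 -1.341 0.244
endloop
endfacet
facet normal -0.580 -0.147 -0.802
outer loop
vertex 0.163 -0.759 -1.008
vertex 0.448 -1.579 -1.064
vertex -0.257 -1.395 -0.588
endloop
endfacet
facet normal -0.353 0.667 0.656
outer loop
vertex 0.163 -0.759 -1.008
vertex -0.257 -1.395 -0.588
vertex 1.392 -1.341 0.244
endloop
endfacet
facet normal -0.580 -0.147 -0.802
outer loop
vertex -0.257 -1.395 -0.588
vertex 0.448 -1.579 -1.064
vertex 0.028 -2.215 -0.644
endloop
endfacet
facet normal -0.435 -0.211 0.875
outer loop
vertex -0.257 -1.395 -0.588
vertex 0.028 -2.215 -0.644
vertex 1.392 -1.341 0.244
endloop
endfacet
facet normal -0.580 -0.147 -0.802
outer loop
vertex 0.028 -2.215 -0.644
vertex 0.448 -1.579 -1.064
vertex 0.733 -2.4 -1.12
endloop
endfacet
facet normal 0.161 -0.816 0.556
outer loop
vertex 0.028 -2.215 -0.644
vertex 0.733 -2.4 -1.12
vertex 1.392 -1.341 0.244
endloop
endfacet
facet normal -0.579 -0.146 -0.802
outer loop
vertex 0.733 -2.4 -1.12
vertex 0.448 -1.579 -1.064
vertex 1.153 -1.764 -1.539
endloop
endfacet
facet normal 0.839 -0.543 0.016
outer loop
vertex 0.733 -2.4 -1.12
vertex 1.153 -1.764 -1.539
vertex 1.392 -1.341 0.244
endloop
endfacet
facet normal -0.579 -0.146 -0.802
outer loop
vertex 1.153 -1.764 -1.539
vertex 0.448 -1.579 -1.064
vertex 0.868 -0.943 -1.483
endloop
endfacet
facet normal 0.921 0.333 -0.203
outer loop
vertex 1.153 -1.764 -1.539
vertex 0.868 -0.943 -1.483
vertex 1.392 -1.341 0.244
endloop
endfacet

endsolid


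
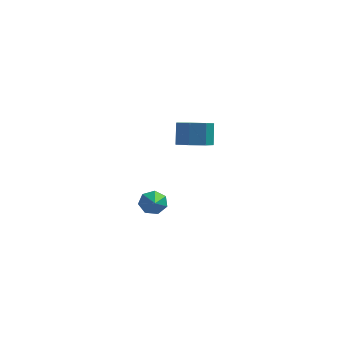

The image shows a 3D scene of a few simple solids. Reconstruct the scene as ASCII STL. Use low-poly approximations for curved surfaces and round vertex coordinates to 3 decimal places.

solid 
facet normal 0.066 -0.408 -0.910
outer loop
vertex 1.188 3.254 1.58
vertex 0.668 2.398 1.926
vertex 0.272 3.284 1.5
endloop
endfacet
facet normal 0.065 0.912 -0.404
outer loop
vertex 1.188 3.254 1.58
vertex 0.272 3.284 1.5
vertex 1.092 3.858 2.927
endloop
endfacet
facet normal 0.065 0.912 -0.404
outer loop
vertex 1.092 3.858 2.927
vertex 0.272 3.284 1.5
vertex 0.176 3.888 2.848
endloop
endfacet
facet normal -0.065 0.409 0.910
outer loop
vertex 1.092 3.858 2.927
vertex 0.176 3.888 2.848
vertex 0.572 3.002 3.274
endloop
endfacet
facet normal 0.065 -0.409 -0.910
outer loop
vertex 0.272 3.284 1.5
vertex 0.668 2.398 1.926
vertex -0.345 2.647 1.742
endloop
endfacet
facet normal -0.738 0.594 -0.319
outer loop
vertex 0.272 3.284 1.5
vertex -0.345 2.647 1.742
vertex 0.176 3.888 2.848
endloop
endfacet
facet normal -0.738 0.595 -0.320
outer loop
vertex 0.176 3.888 2.848
vertex -0.345 2.647 1.742
vertex -0.442 3.251 3.089
endloop
endfacet
facet normal -0.066 0.408 0.910
outer loop
vertex 0.176 3.888 2.848
vertex -0.442 3.251 3.089
vertex 0.572 3.002 3.274
endloop
endfacet
facet normal 0.065 -0.408 -0.911
outer loop
vertex -0.345 2.647 1.742
vertex 0.668 2.398 1.926
vertex -0.2 1.822 2.122
endloop
endfacet
facet normal -0.985 -0.171 0.006
outer loop
vertex -0.345 2.647 1.742
vertex -0.2 1.822 2.122
vertex -0.442 3.251 3.089
endloop
endfacet
facet normal -0.985 -0.171 0.007
outer loop
vertex -0.442 3.251 3.089
vertex -0.2 1.822 2.122
vertex -0.296 2.426 3.47
endloop
endfacet
facet normal -0.066 0.409 0.910
outer loop
vertex -0.442 3.251 3.089
vertex -0.296 2.426 3.47
vertex 0.572 3.002 3.274
endloop
endfacet
facet normal 0.066 -0.409 -0.910
outer loop
vertex -0.2 1.822 2.122
vertex 0.668 2.398 1.926
vertex 0.599 1.431 2.355
endloop
endfacet
facet normal -0.491 -0.808 0.327
outer loop
vertex -0.2 1.822 2.122
vertex 0.599 1.431 2.355
vertex -0.296 2.426 3.47
endloop
endfacet
facet normal -0.490 -0.808 0.327
outer loop
vertex -0.296 2.426 3.47
vertex 0.599 1.431 2.355
vertex 0.503 2.035 3.702
endloop
endfacet
facet normal -0.065 0.408 0.911
outer loop
vertex -0.296 2.426 3.47
vertex 0.503 2.035 3.702
vertex 0.572 3.002 3.274
endloop
endfacet
facet normal 0.065 -0.409 -0.910
outer loop
vertex 0.599 1.431 2.355
vertex 0.668 2.398 1.926
vertex 1.451 1.768 2.265
endloop
endfacet
facet normal 0.373 -0.836 0.402
outer loop
vertex 0.599 1.431 2.355
vertex 1.451 1.768 2.265
vertex 0.503 2.035 3.702
endloop
endfacet
facet normal 0.374 -0.836 0.402
outer loop
vertex 0.503 2.035 3.702
vertex 1.451 1.768 2.265
vertex 1.354 2.372 3.612
endloop
endfacet
facet normal -0.065 0.408 0.911
outer loop
vertex 0.503 2.035 3.702
vertex 1.354 2.372 3.612
vertex 0.572 3.002 3.274
endloop
endfacet
facet normal 0.066 -0.408 -0.910
outer loop
vertex 1.451 1.768 2.265
vertex 0.668 2.398 1.926
vertex 1.713 2.579 1.92
endloop
endfacet
facet normal 0.956 -0.235 0.174
outer loop
vertex 1.451 1.768 2.265
vertex 1.713 2.579 1.92
vertex 1.354 2.372 3.612
endloop
endfacet
facet normal 0.956 -0.235 0.174
outer loop
vertex 1.354 2.372 3.612
vertex 1.713 2.579 1.92
vertex 1.616 3.183 3.267
endloop
endfacet
facet normal -0.065 0.408 0.911
outer loop
vertex 1.354 2.372 3.612
vertex 1.616 3.183 3.267
vertex 0.572 3.002 3.274
endloop
endfacet
facet normal 0.065 -0.408 -0.911
outer loop
vertex 1.713 2.579 1.92
vertex 0.668 2.398 1.926
vertex 1.188 3.254 1.58
endloop
endfacet
facet normal 0.819 0.544 -0.185
outer loop
vertex 1.713 2.579 1.92
vertex 1.188 3.254 1.58
vertex 1.616 3.183 3.267
endloop
endfacet
facet normal 0.819 0.543 -0.185
outer loop
vertex 1.616 3.183 3.267
vertex 1.188 3.254 1.58
vertex 1.092 3.858 2.927
endloop
endfacet
facet normal -0.065 0.408 0.911
outer loop
vertex 1.616 3.183 3.267
vertex 1.092 3.858 2.927
vertex 0.572 3.002 3.274
endloop
endfacet
facet normal -0.242 0.857 -0.455
outer loop
vertex -0.039 -3.249 -0.438
vertex -0.353 -2.99 0.216
vertex 0.373 -2.916 -0.03
endloop
endfacet
facet normal 0.788 -0.387 -0.479
outer loop
vertex -0.039 -3.249 -0.438
vertex 0.373 -2.916 -0.03
vertex 0.173 -4.85 1.204
endloop
endfacet
facet normal -0.242 0.857 -0.455
outer loop
vertex 0.373 -2.916 -0.03
vertex -0.353 -2.99 0.216
vertex 0.238 -2.639 0.563
endloop
endfacet
facet normal 0.978 0.032 0.208
outer loop
vertex 0.373 -2.916 -0.03
vertex 0.238 -2.639 0.563
vertex 0.173 -4.85 1.204
endloop
endfacet
facet normal -0.242 0.857 -0.455
outer loop
vertex 0.238 -2.639 0.563
vertex -0.353 -2.99 0.216
vertex -0.342 -2.627 0.894
endloop
endfacet
facet normal 0.486 0.230 0.843
outer loop
vertex 0.238 -2.639 0.563
vertex -0.342 -2.627 0.894
vertex 0.173 -4.85 1.204
endloop
endfacet
facet normal -0.242 0.857 -0.455
outer loop
vertex -0.342 -2.627 0.894
vertex -0.353 -2.99 0.216
vertex -0.93 -2.888 0.715
endloop
endfacet
facet normal -0.315 0.059 0.947
outer loop
vertex -0.342 -2.627 0.894
vertex -0.93 -2.888 0.715
vertex 0.173 -4.85 1.204
endloop
endfacet
facet normal -0.243 0.856 -0.456
outer loop
vertex -0.93 -2.888 0.715
vertex -0.353 -2.99 0.216
vertex -1.084 -3.227 0.16
endloop
endfacet
facet normal -0.824 -0.353 0.444
outer loop
vertex -0.93 -2.888 0.715
vertex -1.084 -3.227 0.16
vertex 0.173 -4.85 1.204
endloop
endfacet
facet normal -0.243 0.857 -0.455
outer loop
vertex -1.084 -3.227 0.16
vertex -0.353 -2.99 0.216
vertex -0.687 -3.387 -0.353
endloop
endfacet
facet normal -0.657 -0.696 -0.291
outer loop
vertex -1.084 -3.227 0.16
vertex -0.687 -3.387 -0.353
vertex 0.173 -4.85 1.204
endloop
endfacet
facet normal -0.242 0.857 -0.456
outer loop
vertex -0.687 -3.387 -0.353
vertex -0.353 -2.99 0.216
vertex -0.039 -3.249 -0.438
endloop
endfacet
facet normal 0.059 -0.711 -0.701
outer loop
vertex -0.687 -3.387 -0.353
vertex -0.039 -3.249 -0.438
vertex 0.173 -4.85 1.204
endloop
endfacet

endsolid


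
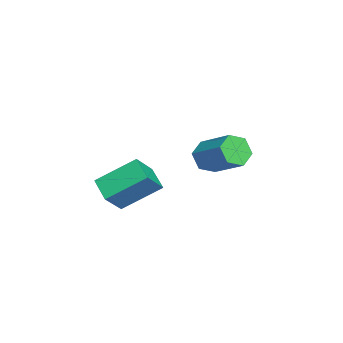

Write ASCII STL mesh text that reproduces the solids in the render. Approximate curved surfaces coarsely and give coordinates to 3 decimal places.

solid 
facet normal -0.530 -0.666 -0.525
outer loop
vertex -0.05 2.323 2.104
vertex -0.281 2.058 2.674
vertex -0.615 2.557 2.378
endloop
endfacet
facet normal -0.089 0.659 -0.747
outer loop
vertex -0.05 2.323 2.104
vertex -0.615 2.557 2.378
vertex 0.752 3.328 2.896
endloop
endfacet
facet normal -0.089 0.659 -0.747
outer loop
vertex 0.752 3.328 2.896
vertex -0.615 2.557 2.378
vertex 0.187 3.562 3.17
endloop
endfacet
facet normal 0.530 0.665 0.525
outer loop
vertex 0.752 3.328 2.896
vertex 0.187 3.562 3.17
vertex 0.521 3.062 3.466
endloop
endfacet
facet normal -0.530 -0.666 -0.525
outer loop
vertex -0.615 2.557 2.378
vertex -0.281 2.058 2.674
vertex -0.846 2.292 2.948
endloop
endfacet
facet normal -0.774 0.633 -0.019
outer loop
vertex -0.615 2.557 2.378
vertex -0.846 2.292 2.948
vertex 0.187 3.562 3.17
endloop
endfacet
facet normal -0.774 0.633 -0.019
outer loop
vertex 0.187 3.562 3.17
vertex -0.846 2.292 2.948
vertex -0.044 3.297 3.74
endloop
endfacet
facet normal 0.531 0.665 0.525
outer loop
vertex 0.187 3.562 3.17
vertex -0.044 3.297 3.74
vertex 0.521 3.062 3.466
endloop
endfacet
facet normal -0.530 -0.665 -0.525
outer loop
vertex -0.846 2.292 2.948
vertex -0.281 2.058 2.674
vertex -0.512 1.792 3.244
endloop
endfacet
facet normal -0.685 -0.027 0.728
outer loop
vertex -0.846 2.292 2.948
vertex -0.512 1.792 3.244
vertex -0.044 3.297 3.74
endloop
endfacet
facet normal -0.685 -0.027 0.728
outer loop
vertex -0.044 3.297 3.74
vertex -0.512 1.792 3.244
vertex 0.29 2.797 4.036
endloop
endfacet
facet normal 0.531 0.665 0.525
outer loop
vertex -0.044 3.297 3.74
vertex 0.29 2.797 4.036
vertex 0.521 3.062 3.466
endloop
endfacet
facet normal -0.530 -0.665 -0.525
outer loop
vertex -0.512 1.792 3.244
vertex -0.281 2.058 2.674
vertex 0.053 1.558 2.97
endloop
endfacet
facet normal 0.089 -0.659 0.747
outer loop
vertex -0.512 1.792 3.244
vertex 0.053 1.558 2.97
vertex 0.29 2.797 4.036
endloop
endfacet
facet normal 0.089 -0.659 0.747
outer loop
vertex 0.29 2.797 4.036
vertex 0.053 1.558 2.97
vertex 0.855 2.563 3.762
endloop
endfacet
facet normal 0.530 0.666 0.525
outer loop
vertex 0.29 2.797 4.036
vertex 0.855 2.563 3.762
vertex 0.521 3.062 3.466
endloop
endfacet
facet normal -0.531 -0.665 -0.525
outer loop
vertex 0.053 1.558 2.97
vertex -0.281 2.058 2.674
vertex 0.284 1.823 2.4
endloop
endfacet
facet normal 0.774 -0.633 0.019
outer loop
vertex 0.053 1.558 2.97
vertex 0.284 1.823 2.4
vertex 0.855 2.563 3.762
endloop
endfacet
facet normal 0.774 -0.633 0.019
outer loop
vertex 0.855 2.563 3.762
vertex 0.284 1.823 2.4
vertex 1.086 2.828 3.192
endloop
endfacet
facet normal 0.530 0.666 0.525
outer loop
vertex 0.855 2.563 3.762
vertex 1.086 2.828 3.192
vertex 0.521 3.062 3.466
endloop
endfacet
facet normal -0.531 -0.665 -0.525
outer loop
vertex 0.284 1.823 2.4
vertex -0.281 2.058 2.674
vertex -0.05 2.323 2.104
endloop
endfacet
facet normal 0.685 0.027 -0.728
outer loop
vertex 0.284 1.823 2.4
vertex -0.05 2.323 2.104
vertex 1.086 2.828 3.192
endloop
endfacet
facet normal 0.685 0.027 -0.728
outer loop
vertex 1.086 2.828 3.192
vertex -0.05 2.323 2.104
vertex 0.752 3.328 2.896
endloop
endfacet
facet normal 0.530 0.665 0.525
outer loop
vertex 1.086 2.828 3.192
vertex 0.752 3.328 2.896
vertex 0.521 3.062 3.466
endloop
endfacet
facet normal -0.772 -0.471 0.427
outer loop
vertex 3.77 -1.046 3.553
vertex 3.48 0.231 4.437
vertex 3.095 -0.654 2.764
endloop
endfacet
facet normal 0.184 -0.808 -0.559
outer loop
vertex 3.82 -0.211 2.363
vertex 3.77 -1.046 3.553
vertex 3.095 -0.654 2.764
endloop
endfacet
facet normal -0.772 -0.471 0.427
outer loop
vertex 3.095 -0.654 2.764
vertex 3.48 0.231 4.437
vertex 2.804 0.623 3.648
endloop
endfacet
facet normal -0.609 0.353 -0.710
outer loop
vertex 2.804 0.623 3.648
vertex 3.82 -0.211 2.363
vertex 3.095 -0.654 2.764
endloop
endfacet
facet normal 0.609 -0.353 0.710
outer loop
vertex 3.77 -1.046 3.553
vertex 4.205 0.674 4.036
vertex 3.48 0.231 4.437
endloop
endfacet
facet normal 0.184 -0.808 -0.559
outer loop
vertex 4.496 -0.603 3.152
vertex 3.77 -1.046 3.553
vertex 3.82 -0.211 2.363
endloop
endfacet
facet normal 0.608 -0.353 0.711
outer loop
vertex 4.496 -0.603 3.152
vertex 4.205 0.674 4.036
vertex 3.77 -1.046 3.553
endloop
endfacet
facet normal -0.184 0.808 0.559
outer loop
vertex 3.48 0.231 4.437
vertex 4.205 0.674 4.036
vertex 2.804 0.623 3.648
endloop
endfacet
facet normal -0.608 0.354 -0.711
outer loop
vertex 3.53 1.066 3.247
vertex 3.82 -0.211 2.363
vertex 2.804 0.623 3.648
endloop
endfacet
facet normal -0.184 0.808 0.559
outer loop
vertex 2.804 0.623 3.648
vertex 4.205 0.674 4.036
vertex 3.53 1.066 3.247
endloop
endfacet
facet normal 0.772 0.471 -0.427
outer loop
vertex 3.53 1.066 3.247
vertex 4.496 -0.603 3.152
vertex 3.82 -0.211 2.363
endloop
endfacet
facet normal 0.772 0.471 -0.426
outer loop
vertex 4.205 0.674 4.036
vertex 4.496 -0.603 3.152
vertex 3.53 1.066 3.247
endloop
endfacet

endsolid


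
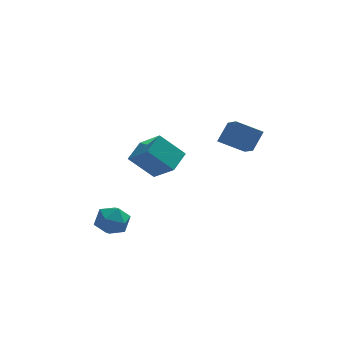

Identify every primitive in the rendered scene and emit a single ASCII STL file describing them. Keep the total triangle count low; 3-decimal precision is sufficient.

solid 
facet normal -0.451 -0.480 -0.753
outer loop
vertex 2.823 -0.309 3.879
vertex 2.571 1.532 2.857
vertex 4.335 -0.527 3.111
endloop
endfacet
facet normal 0.119 -0.868 0.481
outer loop
vertex 4.989 0.168 4.203
vertex 2.823 -0.309 3.879
vertex 4.335 -0.527 3.111
endloop
endfacet
facet normal -0.451 -0.479 -0.753
outer loop
vertex 4.335 -0.527 3.111
vertex 2.571 1.532 2.857
vertex 4.083 1.313 2.09
endloop
endfacet
facet normal 0.885 -0.128 -0.449
outer loop
vertex 4.083 1.313 2.09
vertex 4.989 0.168 4.203
vertex 4.335 -0.527 3.111
endloop
endfacet
facet normal -0.885 0.128 0.448
outer loop
vertex 2.823 -0.309 3.879
vertex 3.225 2.227 3.949
vertex 2.571 1.532 2.857
endloop
endfacet
facet normal 0.119 -0.868 0.482
outer loop
vertex 3.477 0.387 4.97
vertex 2.823 -0.309 3.879
vertex 4.989 0.168 4.203
endloop
endfacet
facet normal -0.885 0.128 0.449
outer loop
vertex 3.477 0.387 4.97
vertex 3.225 2.227 3.949
vertex 2.823 -0.309 3.879
endloop
endfacet
facet normal -0.119 0.868 -0.482
outer loop
vertex 2.571 1.532 2.857
vertex 3.225 2.227 3.949
vertex 4.083 1.313 2.09
endloop
endfacet
facet normal 0.885 -0.128 -0.449
outer loop
vertex 4.737 2.009 3.181
vertex 4.989 0.168 4.203
vertex 4.083 1.313 2.09
endloop
endfacet
facet normal -0.120 0.868 -0.482
outer loop
vertex 4.083 1.313 2.09
vertex 3.225 2.227 3.949
vertex 4.737 2.009 3.181
endloop
endfacet
facet normal 0.451 0.480 0.753
outer loop
vertex 4.737 2.009 3.181
vertex 3.477 0.387 4.97
vertex 4.989 0.168 4.203
endloop
endfacet
facet normal 0.451 0.479 0.753
outer loop
vertex 3.225 2.227 3.949
vertex 3.477 0.387 4.97
vertex 4.737 2.009 3.181
endloop
endfacet
facet normal -0.710 0.075 0.700
outer loop
vertex -1.31 1.916 1.966
vertex -0.558 3.155 2.597
vertex -2.373 3.18 0.752
endloop
endfacet
facet normal -0.476 -0.784 -0.399
outer loop
vertex -0.902 3.025 -0.697
vertex -1.31 1.916 1.966
vertex -2.373 3.18 0.752
endloop
endfacet
facet normal -0.710 0.075 0.700
outer loop
vertex -2.373 3.18 0.752
vertex -0.558 3.155 2.597
vertex -1.621 4.419 1.382
endloop
endfacet
facet normal -0.519 0.616 -0.593
outer loop
vertex -1.621 4.419 1.382
vertex -0.902 3.025 -0.697
vertex -2.373 3.18 0.752
endloop
endfacet
facet normal 0.519 -0.616 0.592
outer loop
vertex -1.31 1.916 1.966
vertex 0.913 3.0 1.148
vertex -0.558 3.155 2.597
endloop
endfacet
facet normal -0.476 -0.784 -0.399
outer loop
vertex 0.161 1.761 0.518
vertex -1.31 1.916 1.966
vertex -0.902 3.025 -0.697
endloop
endfacet
facet normal 0.519 -0.616 0.593
outer loop
vertex 0.161 1.761 0.518
vertex 0.913 3.0 1.148
vertex -1.31 1.916 1.966
endloop
endfacet
facet normal 0.476 0.784 0.399
outer loop
vertex -0.558 3.155 2.597
vertex 0.913 3.0 1.148
vertex -1.621 4.419 1.382
endloop
endfacet
facet normal -0.518 0.616 -0.593
outer loop
vertex -0.15 4.264 -0.066
vertex -0.902 3.025 -0.697
vertex -1.621 4.419 1.382
endloop
endfacet
facet normal 0.476 0.784 0.399
outer loop
vertex -1.621 4.419 1.382
vertex 0.913 3.0 1.148
vertex -0.15 4.264 -0.066
endloop
endfacet
facet normal 0.711 -0.075 -0.700
outer loop
vertex -0.15 4.264 -0.066
vertex 0.161 1.761 0.518
vertex -0.902 3.025 -0.697
endloop
endfacet
facet normal 0.710 -0.075 -0.700
outer loop
vertex 0.913 3.0 1.148
vertex 0.161 1.761 0.518
vertex -0.15 4.264 -0.066
endloop
endfacet
facet normal -0.019 0.992 -0.122
outer loop
vertex -3.008 0.691 -2.988
vertex -4.066 0.718 -2.605
vertex -3.205 0.823 -1.888
endloop
endfacet
facet normal 0.642 0.766 0.023
outer loop
vertex -3.008 0.691 -2.988
vertex -3.205 0.823 -1.888
vertex -2.379 0.141 -2.235
endloop
endfacet
facet normal 0.828 0.293 -0.478
outer loop
vertex -3.008 0.691 -2.988
vertex -2.379 0.141 -2.235
vertex -2.73 -0.385 -3.165
endloop
endfacet
facet normal 0.282 0.226 -0.932
outer loop
vertex -3.008 0.691 -2.988
vertex -2.73 -0.385 -3.165
vertex -3.772 -0.028 -3.394
endloop
endfacet
facet normal -0.241 0.659 -0.713
outer loop
vertex -3.008 0.691 -2.988
vertex -3.772 -0.028 -3.394
vertex -4.066 0.718 -2.605
endloop
endfacet
facet normal 0.627 0.428 0.651
outer loop
vertex -2.379 0.141 -2.235
vertex -3.205 0.823 -1.888
vertex -3.048 -0.172 -1.386
endloop
endfacet
facet normal -0.444 0.794 0.416
outer loop
vertex -3.205 0.823 -1.888
vertex -4.066 0.718 -2.605
vertex -4.09 0.185 -1.615
endloop
endfacet
facet normal -0.803 0.254 -0.539
outer loop
vertex -4.066 0.718 -2.605
vertex -3.772 -0.028 -3.394
vertex -4.441 -0.341 -2.545
endloop
endfacet
facet normal 0.044 -0.444 -0.895
outer loop
vertex -3.772 -0.028 -3.394
vertex -2.73 -0.385 -3.165
vertex -3.615 -1.023 -2.892
endloop
endfacet
facet normal 0.928 -0.338 -0.159
outer loop
vertex -2.73 -0.385 -3.165
vertex -2.379 0.141 -2.235
vertex -2.754 -0.918 -2.175
endloop
endfacet
facet normal -0.282 -0.226 0.932
outer loop
vertex -3.812 -0.891 -1.792
vertex -3.048 -0.172 -1.386
vertex -4.09 0.185 -1.615
endloop
endfacet
facet normal -0.828 -0.293 0.478
outer loop
vertex -3.812 -0.891 -1.792
vertex -4.09 0.185 -1.615
vertex -4.441 -0.341 -2.545
endloop
endfacet
facet normal -0.642 -0.766 -0.023
outer loop
vertex -3.812 -0.891 -1.792
vertex -4.441 -0.341 -2.545
vertex -3.615 -1.023 -2.892
endloop
endfacet
facet normal 0.019 -0.992 0.122
outer loop
vertex -3.812 -0.891 -1.792
vertex -3.615 -1.023 -2.892
vertex -2.754 -0.918 -2.175
endloop
endfacet
facet normal 0.241 -0.659 0.713
outer loop
vertex -3.812 -0.891 -1.792
vertex -2.754 -0.918 -2.175
vertex -3.048 -0.172 -1.386
endloop
endfacet
facet normal -0.044 0.444 0.895
outer loop
vertex -4.09 0.185 -1.615
vertex -3.048 -0.172 -1.386
vertex -3.205 0.823 -1.888
endloop
endfacet
facet normal -0.928 0.338 0.159
outer loop
vertex -4.441 -0.341 -2.545
vertex -4.09 0.185 -1.615
vertex -4.066 0.718 -2.605
endloop
endfacet
facet normal -0.627 -0.428 -0.651
outer loop
vertex -3.615 -1.023 -2.892
vertex -4.441 -0.341 -2.545
vertex -3.772 -0.028 -3.394
endloop
endfacet
facet normal 0.444 -0.794 -0.416
outer loop
vertex -2.754 -0.918 -2.175
vertex -3.615 -1.023 -2.892
vertex -2.73 -0.385 -3.165
endloop
endfacet
facet normal 0.803 -0.254 0.539
outer loop
vertex -3.048 -0.172 -1.386
vertex -2.754 -0.918 -2.175
vertex -2.379 0.141 -2.235
endloop
endfacet

endsolid


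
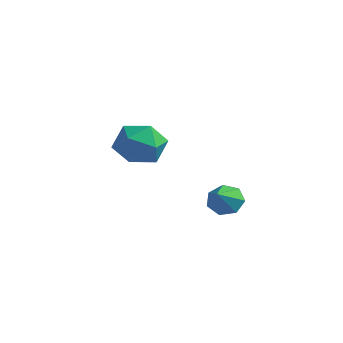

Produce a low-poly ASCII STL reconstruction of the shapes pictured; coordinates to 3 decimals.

solid 
facet normal 0.380 0.772 -0.509
outer loop
vertex -2.372 3.384 -2.156
vertex -3.36 4.047 -1.889
vertex -2.396 4.064 -1.143
endloop
endfacet
facet normal 0.900 0.371 -0.228
outer loop
vertex -2.372 3.384 -2.156
vertex -2.396 4.064 -1.143
vertex -1.924 2.939 -1.112
endloop
endfacet
facet normal 0.827 -0.293 -0.480
outer loop
vertex -2.372 3.384 -2.156
vertex -1.924 2.939 -1.112
vertex -2.597 2.228 -1.839
endloop
endfacet
facet normal 0.263 -0.302 -0.916
outer loop
vertex -2.372 3.384 -2.156
vertex -2.597 2.228 -1.839
vertex -3.484 2.912 -2.319
endloop
endfacet
facet normal -0.014 0.356 -0.935
outer loop
vertex -2.372 3.384 -2.156
vertex -3.484 2.912 -2.319
vertex -3.36 4.047 -1.889
endloop
endfacet
facet normal 0.805 0.351 0.479
outer loop
vertex -1.924 2.939 -1.112
vertex -2.396 4.064 -1.143
vertex -2.636 3.328 -0.201
endloop
endfacet
facet normal -0.036 0.999 0.024
outer loop
vertex -2.396 4.064 -1.143
vertex -3.36 4.047 -1.889
vertex -3.523 4.012 -0.681
endloop
endfacet
facet normal -0.673 0.325 -0.665
outer loop
vertex -3.36 4.047 -1.889
vertex -3.484 2.912 -2.319
vertex -4.196 3.301 -1.408
endloop
endfacet
facet normal -0.226 -0.739 -0.635
outer loop
vertex -3.484 2.912 -2.319
vertex -2.597 2.228 -1.839
vertex -3.724 2.176 -1.377
endloop
endfacet
facet normal 0.687 -0.723 0.072
outer loop
vertex -2.597 2.228 -1.839
vertex -1.924 2.939 -1.112
vertex -2.76 2.193 -0.631
endloop
endfacet
facet normal -0.263 0.302 0.916
outer loop
vertex -3.748 2.856 -0.364
vertex -2.636 3.328 -0.201
vertex -3.523 4.012 -0.681
endloop
endfacet
facet normal -0.827 0.293 0.480
outer loop
vertex -3.748 2.856 -0.364
vertex -3.523 4.012 -0.681
vertex -4.196 3.301 -1.408
endloop
endfacet
facet normal -0.900 -0.371 0.228
outer loop
vertex -3.748 2.856 -0.364
vertex -4.196 3.301 -1.408
vertex -3.724 2.176 -1.377
endloop
endfacet
facet normal -0.380 -0.772 0.509
outer loop
vertex -3.748 2.856 -0.364
vertex -3.724 2.176 -1.377
vertex -2.76 2.193 -0.631
endloop
endfacet
facet normal 0.014 -0.356 0.935
outer loop
vertex -3.748 2.856 -0.364
vertex -2.76 2.193 -0.631
vertex -2.636 3.328 -0.201
endloop
endfacet
facet normal 0.226 0.739 0.635
outer loop
vertex -3.523 4.012 -0.681
vertex -2.636 3.328 -0.201
vertex -2.396 4.064 -1.143
endloop
endfacet
facet normal -0.687 0.723 -0.072
outer loop
vertex -4.196 3.301 -1.408
vertex -3.523 4.012 -0.681
vertex -3.36 4.047 -1.889
endloop
endfacet
facet normal -0.805 -0.351 -0.479
outer loop
vertex -3.724 2.176 -1.377
vertex -4.196 3.301 -1.408
vertex -3.484 2.912 -2.319
endloop
endfacet
facet normal 0.036 -0.999 -0.024
outer loop
vertex -2.76 2.193 -0.631
vertex -3.724 2.176 -1.377
vertex -2.597 2.228 -1.839
endloop
endfacet
facet normal 0.673 -0.325 0.665
outer loop
vertex -2.636 3.328 -0.201
vertex -2.76 2.193 -0.631
vertex -1.924 2.939 -1.112
endloop
endfacet
facet normal -0.415 0.732 -0.540
outer loop
vertex 2.362 3.121 -3.479
vertex 1.754 3.136 -2.991
vertex 2.419 3.542 -2.952
endloop
endfacet
facet normal 0.996 -0.055 -0.064
outer loop
vertex 2.362 3.121 -3.479
vertex 2.419 3.542 -2.952
vertex 2.386 2.024 -2.169
endloop
endfacet
facet normal -0.415 0.731 -0.541
outer loop
vertex 2.419 3.542 -2.952
vertex 1.754 3.136 -2.991
vertex 1.975 3.658 -2.455
endloop
endfacet
facet normal 0.746 0.292 0.598
outer loop
vertex 2.419 3.542 -2.952
vertex 1.975 3.658 -2.455
vertex 2.386 2.024 -2.169
endloop
endfacet
facet normal -0.416 0.731 -0.540
outer loop
vertex 1.975 3.658 -2.455
vertex 1.754 3.136 -2.991
vertex 1.365 3.38 -2.361
endloop
endfacet
facet normal 0.065 0.188 0.980
outer loop
vertex 1.975 3.658 -2.455
vertex 1.365 3.38 -2.361
vertex 2.386 2.024 -2.169
endloop
endfacet
facet normal -0.415 0.732 -0.540
outer loop
vertex 1.365 3.38 -2.361
vertex 1.754 3.136 -2.991
vertex 1.048 2.919 -2.742
endloop
endfacet
facet normal -0.534 -0.289 0.794
outer loop
vertex 1.365 3.38 -2.361
vertex 1.048 2.919 -2.742
vertex 2.386 2.024 -2.169
endloop
endfacet
facet normal -0.416 0.731 -0.541
outer loop
vertex 1.048 2.919 -2.742
vertex 1.754 3.136 -2.991
vertex 1.263 2.621 -3.31
endloop
endfacet
facet normal -0.599 -0.779 0.182
outer loop
vertex 1.048 2.919 -2.742
vertex 1.263 2.621 -3.31
vertex 2.386 2.024 -2.169
endloop
endfacet
facet normal -0.416 0.731 -0.541
outer loop
vertex 1.263 2.621 -3.31
vertex 1.754 3.136 -2.991
vertex 1.848 2.711 -3.638
endloop
endfacet
facet normal -0.082 -0.914 -0.397
outer loop
vertex 1.263 2.621 -3.31
vertex 1.848 2.711 -3.638
vertex 2.386 2.024 -2.169
endloop
endfacet
facet normal -0.416 0.731 -0.541
outer loop
vertex 1.848 2.711 -3.638
vertex 1.754 3.136 -2.991
vertex 2.362 3.121 -3.479
endloop
endfacet
facet normal 0.628 -0.591 -0.506
outer loop
vertex 1.848 2.711 -3.638
vertex 2.362 3.121 -3.479
vertex 2.386 2.024 -2.169
endloop
endfacet

endsolid


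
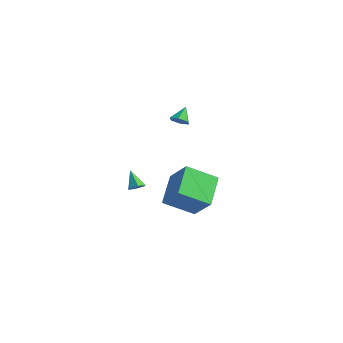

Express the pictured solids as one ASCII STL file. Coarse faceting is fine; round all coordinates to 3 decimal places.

solid 
facet normal 0.293 -0.575 -0.764
outer loop
vertex -0.936 2.842 0.516
vertex -1.475 2.675 0.435
vertex -1.275 3.136 0.165
endloop
endfacet
facet normal 0.555 0.818 0.149
outer loop
vertex -0.936 2.842 0.516
vertex -1.275 3.136 0.165
vertex -1.785 3.285 1.245
endloop
endfacet
facet normal 0.293 -0.575 -0.764
outer loop
vertex -1.275 3.136 0.165
vertex -1.475 2.675 0.435
vertex -1.814 2.969 0.084
endloop
endfacet
facet normal -0.252 0.935 -0.248
outer loop
vertex -1.275 3.136 0.165
vertex -1.814 2.969 0.084
vertex -1.785 3.285 1.245
endloop
endfacet
facet normal 0.292 -0.575 -0.764
outer loop
vertex -1.814 2.969 0.084
vertex -1.475 2.675 0.435
vertex -2.014 2.509 0.354
endloop
endfacet
facet normal -0.930 0.360 -0.075
outer loop
vertex -1.814 2.969 0.084
vertex -2.014 2.509 0.354
vertex -1.785 3.285 1.245
endloop
endfacet
facet normal 0.292 -0.575 -0.764
outer loop
vertex -2.014 2.509 0.354
vertex -1.475 2.675 0.435
vertex -1.674 2.215 0.705
endloop
endfacet
facet normal -0.801 -0.334 0.497
outer loop
vertex -2.014 2.509 0.354
vertex -1.674 2.215 0.705
vertex -1.785 3.285 1.245
endloop
endfacet
facet normal 0.292 -0.575 -0.764
outer loop
vertex -1.674 2.215 0.705
vertex -1.475 2.675 0.435
vertex -1.135 2.381 0.786
endloop
endfacet
facet normal 0.004 -0.450 0.893
outer loop
vertex -1.674 2.215 0.705
vertex -1.135 2.381 0.786
vertex -1.785 3.285 1.245
endloop
endfacet
facet normal 0.293 -0.574 -0.765
outer loop
vertex -1.135 2.381 0.786
vertex -1.475 2.675 0.435
vertex -0.936 2.842 0.516
endloop
endfacet
facet normal 0.683 0.126 0.719
outer loop
vertex -1.135 2.381 0.786
vertex -0.936 2.842 0.516
vertex -1.785 3.285 1.245
endloop
endfacet
facet normal -0.553 0.595 0.583
outer loop
vertex 3.346 -0.066 -0.588
vertex 3.996 1.417 -1.483
vertex 2.062 -0.173 -1.697
endloop
endfacet
facet normal -0.351 -0.801 0.484
outer loop
vertex 3.164 -1.357 -2.857
vertex 3.346 -0.066 -0.588
vertex 2.062 -0.173 -1.697
endloop
endfacet
facet normal -0.554 0.595 0.583
outer loop
vertex 2.062 -0.173 -1.697
vertex 3.996 1.417 -1.483
vertex 2.712 1.309 -2.593
endloop
endfacet
facet normal -0.755 -0.063 -0.653
outer loop
vertex 2.712 1.309 -2.593
vertex 3.164 -1.357 -2.857
vertex 2.062 -0.173 -1.697
endloop
endfacet
facet normal 0.755 0.063 0.653
outer loop
vertex 3.346 -0.066 -0.588
vertex 5.098 0.233 -2.643
vertex 3.996 1.417 -1.483
endloop
endfacet
facet normal -0.351 -0.801 0.484
outer loop
vertex 4.448 -1.249 -1.747
vertex 3.346 -0.066 -0.588
vertex 3.164 -1.357 -2.857
endloop
endfacet
facet normal 0.755 0.064 0.653
outer loop
vertex 4.448 -1.249 -1.747
vertex 5.098 0.233 -2.643
vertex 3.346 -0.066 -0.588
endloop
endfacet
facet normal 0.351 0.801 -0.484
outer loop
vertex 3.996 1.417 -1.483
vertex 5.098 0.233 -2.643
vertex 2.712 1.309 -2.593
endloop
endfacet
facet normal -0.755 -0.063 -0.653
outer loop
vertex 3.814 0.126 -3.752
vertex 3.164 -1.357 -2.857
vertex 2.712 1.309 -2.593
endloop
endfacet
facet normal 0.351 0.801 -0.484
outer loop
vertex 2.712 1.309 -2.593
vertex 5.098 0.233 -2.643
vertex 3.814 0.126 -3.752
endloop
endfacet
facet normal 0.554 -0.595 -0.583
outer loop
vertex 3.814 0.126 -3.752
vertex 4.448 -1.249 -1.747
vertex 3.164 -1.357 -2.857
endloop
endfacet
facet normal 0.553 -0.595 -0.583
outer loop
vertex 5.098 0.233 -2.643
vertex 4.448 -1.249 -1.747
vertex 3.814 0.126 -3.752
endloop
endfacet
facet normal 0.570 -0.015 -0.821
outer loop
vertex -2.392 1.15 -4.179
vertex -2.715 0.82 -4.397
vertex -2.785 1.322 -4.455
endloop
endfacet
facet normal 0.073 0.890 0.451
outer loop
vertex -2.392 1.15 -4.179
vertex -2.785 1.322 -4.455
vertex -3.405 0.84 -3.403
endloop
endfacet
facet normal 0.570 -0.015 -0.821
outer loop
vertex -2.785 1.322 -4.455
vertex -2.715 0.82 -4.397
vertex -3.108 0.993 -4.673
endloop
endfacet
facet normal -0.687 0.723 -0.074
outer loop
vertex -2.785 1.322 -4.455
vertex -3.108 0.993 -4.673
vertex -3.405 0.84 -3.403
endloop
endfacet
facet normal 0.570 -0.015 -0.821
outer loop
vertex -3.108 0.993 -4.673
vertex -2.715 0.82 -4.397
vertex -3.038 0.491 -4.615
endloop
endfacet
facet normal -0.956 -0.161 -0.243
outer loop
vertex -3.108 0.993 -4.673
vertex -3.038 0.491 -4.615
vertex -3.405 0.84 -3.403
endloop
endfacet
facet normal 0.571 -0.017 -0.821
outer loop
vertex -3.038 0.491 -4.615
vertex -2.715 0.82 -4.397
vertex -2.645 0.319 -4.338
endloop
endfacet
facet normal -0.464 -0.879 0.113
outer loop
vertex -3.038 0.491 -4.615
vertex -2.645 0.319 -4.338
vertex -3.405 0.84 -3.403
endloop
endfacet
facet normal 0.570 -0.017 -0.822
outer loop
vertex -2.645 0.319 -4.338
vertex -2.715 0.82 -4.397
vertex -2.322 0.648 -4.121
endloop
endfacet
facet normal 0.296 -0.711 0.637
outer loop
vertex -2.645 0.319 -4.338
vertex -2.322 0.648 -4.121
vertex -3.405 0.84 -3.403
endloop
endfacet
facet normal 0.570 -0.015 -0.821
outer loop
vertex -2.322 0.648 -4.121
vertex -2.715 0.82 -4.397
vertex -2.392 1.15 -4.179
endloop
endfacet
facet normal 0.565 0.172 0.807
outer loop
vertex -2.322 0.648 -4.121
vertex -2.392 1.15 -4.179
vertex -3.405 0.84 -3.403
endloop
endfacet

endsolid


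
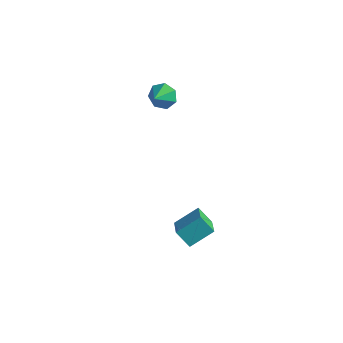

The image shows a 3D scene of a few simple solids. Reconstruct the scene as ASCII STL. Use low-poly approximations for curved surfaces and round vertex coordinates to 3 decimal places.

solid 
facet normal -0.239 0.846 -0.477
outer loop
vertex -2.927 3.357 0.203
vertex -3.491 2.879 -0.361
vertex -3.691 3.282 0.453
endloop
endfacet
facet normal 0.316 -0.062 0.947
outer loop
vertex -2.927 3.357 0.203
vertex -3.691 3.282 0.453
vertex -3.209 1.881 0.201
endloop
endfacet
facet normal -0.239 0.845 -0.477
outer loop
vertex -3.691 3.282 0.453
vertex -3.491 2.879 -0.361
vertex -4.304 2.903 0.089
endloop
endfacet
facet normal -0.355 -0.282 0.891
outer loop
vertex -3.691 3.282 0.453
vertex -4.304 2.903 0.089
vertex -3.209 1.881 0.201
endloop
endfacet
facet normal -0.239 0.846 -0.477
outer loop
vertex -4.304 2.903 0.089
vertex -3.491 2.879 -0.361
vertex -4.305 2.507 -0.613
endloop
endfacet
facet normal -0.653 -0.659 0.373
outer loop
vertex -4.304 2.903 0.089
vertex -4.305 2.507 -0.613
vertex -3.209 1.881 0.201
endloop
endfacet
facet normal -0.239 0.846 -0.478
outer loop
vertex -4.305 2.507 -0.613
vertex -3.491 2.879 -0.361
vertex -3.693 2.39 -1.126
endloop
endfacet
facet normal -0.357 -0.908 -0.218
outer loop
vertex -4.305 2.507 -0.613
vertex -3.693 2.39 -1.126
vertex -3.209 1.881 0.201
endloop
endfacet
facet normal -0.240 0.846 -0.477
outer loop
vertex -3.693 2.39 -1.126
vertex -3.491 2.879 -0.361
vertex -2.929 2.642 -1.063
endloop
endfacet
facet normal 0.314 -0.843 -0.438
outer loop
vertex -3.693 2.39 -1.126
vertex -2.929 2.642 -1.063
vertex -3.209 1.881 0.201
endloop
endfacet
facet normal -0.239 0.846 -0.477
outer loop
vertex -2.929 2.642 -1.063
vertex -3.491 2.879 -0.361
vertex -2.588 3.072 -0.472
endloop
endfacet
facet normal 0.851 -0.511 -0.119
outer loop
vertex -2.929 2.642 -1.063
vertex -2.588 3.072 -0.472
vertex -3.209 1.881 0.201
endloop
endfacet
facet normal -0.239 0.846 -0.477
outer loop
vertex -2.588 3.072 -0.472
vertex -3.491 2.879 -0.361
vertex -2.927 3.357 0.203
endloop
endfacet
facet normal 0.852 -0.163 0.497
outer loop
vertex -2.588 3.072 -0.472
vertex -2.927 3.357 0.203
vertex -3.209 1.881 0.201
endloop
endfacet
facet normal -0.654 -0.187 0.733
outer loop
vertex 4.291 -2.396 -2.709
vertex 3.17 -1.329 -3.436
vertex 3.659 -3.663 -3.595
endloop
endfacet
facet normal 0.655 -0.624 0.425
outer loop
vertex 4.47 -3.431 -4.504
vertex 4.291 -2.396 -2.709
vertex 3.659 -3.663 -3.595
endloop
endfacet
facet normal -0.654 -0.187 0.733
outer loop
vertex 3.659 -3.663 -3.595
vertex 3.17 -1.329 -3.436
vertex 2.539 -2.595 -4.322
endloop
endfacet
facet normal -0.378 -0.758 -0.531
outer loop
vertex 2.539 -2.595 -4.322
vertex 4.47 -3.431 -4.504
vertex 3.659 -3.663 -3.595
endloop
endfacet
facet normal 0.378 0.759 0.531
outer loop
vertex 4.291 -2.396 -2.709
vertex 3.981 -1.097 -4.345
vertex 3.17 -1.329 -3.436
endloop
endfacet
facet normal 0.655 -0.624 0.425
outer loop
vertex 5.101 -2.165 -3.618
vertex 4.291 -2.396 -2.709
vertex 4.47 -3.431 -4.504
endloop
endfacet
facet normal 0.379 0.758 0.530
outer loop
vertex 5.101 -2.165 -3.618
vertex 3.981 -1.097 -4.345
vertex 4.291 -2.396 -2.709
endloop
endfacet
facet normal -0.655 0.624 -0.425
outer loop
vertex 3.17 -1.329 -3.436
vertex 3.981 -1.097 -4.345
vertex 2.539 -2.595 -4.322
endloop
endfacet
facet normal -0.378 -0.759 -0.530
outer loop
vertex 3.349 -2.364 -5.231
vertex 4.47 -3.431 -4.504
vertex 2.539 -2.595 -4.322
endloop
endfacet
facet normal -0.655 0.624 -0.425
outer loop
vertex 2.539 -2.595 -4.322
vertex 3.981 -1.097 -4.345
vertex 3.349 -2.364 -5.231
endloop
endfacet
facet normal 0.654 0.187 -0.733
outer loop
vertex 3.349 -2.364 -5.231
vertex 5.101 -2.165 -3.618
vertex 4.47 -3.431 -4.504
endloop
endfacet
facet normal 0.654 0.187 -0.733
outer loop
vertex 3.981 -1.097 -4.345
vertex 5.101 -2.165 -3.618
vertex 3.349 -2.364 -5.231
endloop
endfacet

endsolid
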